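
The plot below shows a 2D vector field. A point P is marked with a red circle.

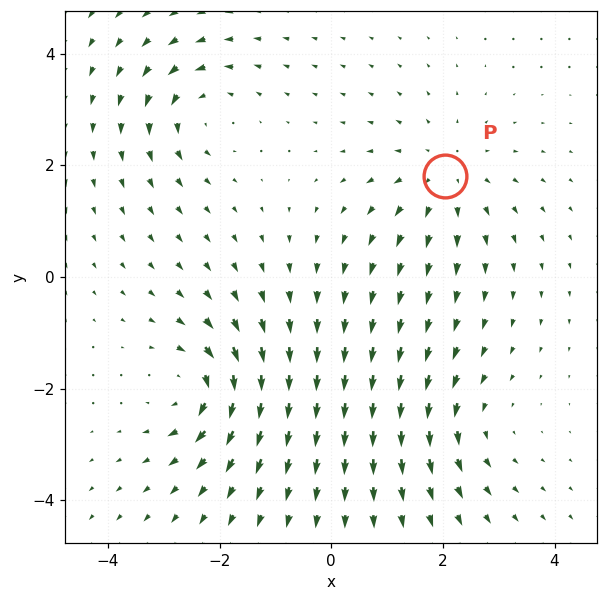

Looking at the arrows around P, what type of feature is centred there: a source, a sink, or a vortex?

source

At P (2.0, 1.8) the arrows spread outward. Divergence about +4, curl ≈0 — positive divergence with near-zero curl is a source.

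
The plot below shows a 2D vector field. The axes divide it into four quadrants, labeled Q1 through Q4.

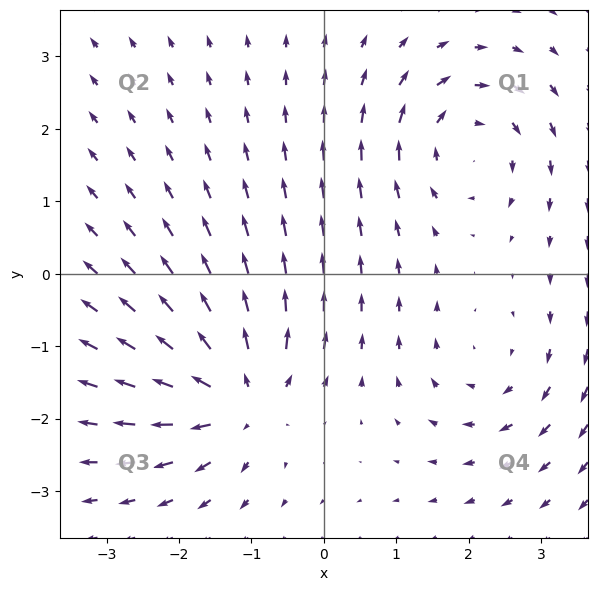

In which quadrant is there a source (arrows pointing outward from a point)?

Q3

The source sits at approximately (-1.2, -1.7), which lies in quadrant Q3. The divergence there is about +7, positive as expected for a source.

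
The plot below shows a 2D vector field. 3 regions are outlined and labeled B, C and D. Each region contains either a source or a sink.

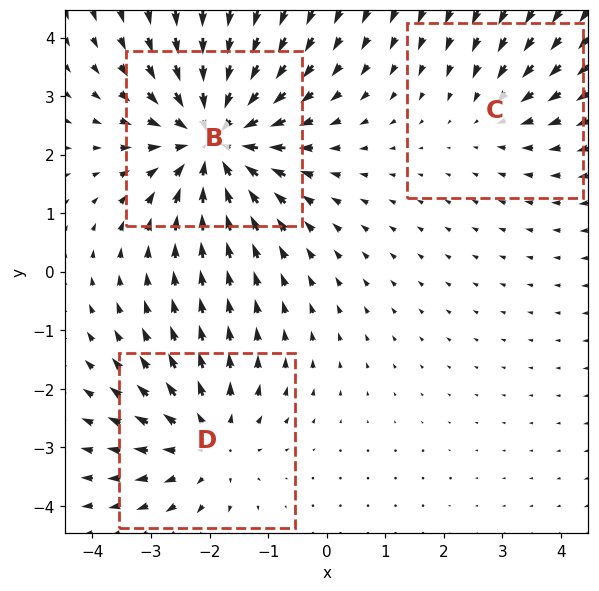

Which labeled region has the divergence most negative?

Divergence at each region's feature centre — B: about -5, C: about -2, D: about +3. Region B is most negative.

B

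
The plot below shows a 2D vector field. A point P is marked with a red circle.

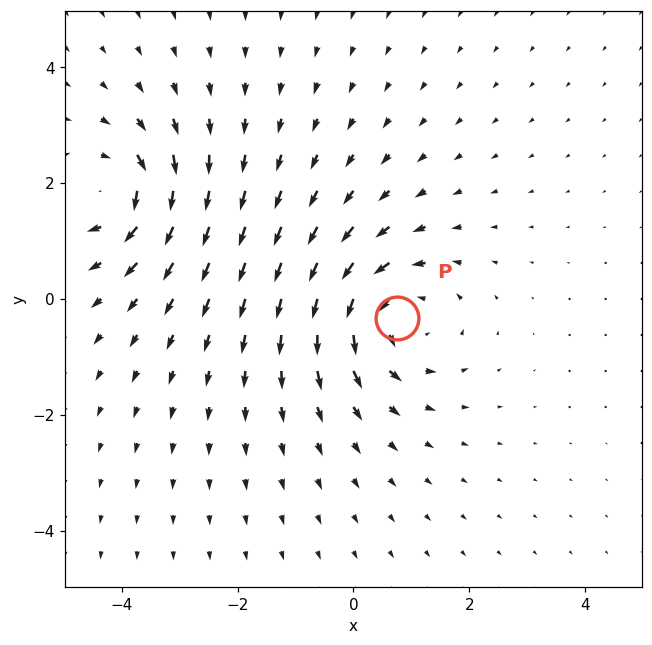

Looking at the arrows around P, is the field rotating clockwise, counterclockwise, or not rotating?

Near P at (0.8, -0.3) the arrows circulate counterclockwise. The curl (z-component) there is about +4; positive curl means counterclockwise rotation.

counterclockwise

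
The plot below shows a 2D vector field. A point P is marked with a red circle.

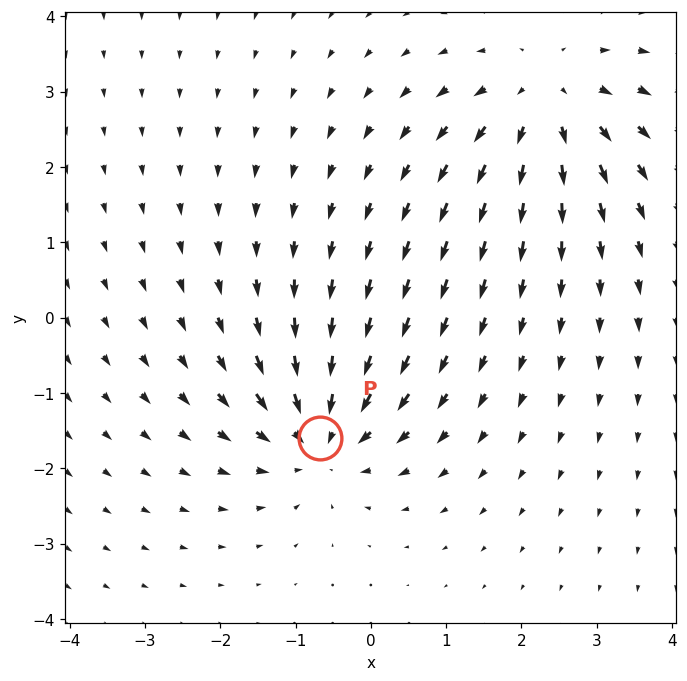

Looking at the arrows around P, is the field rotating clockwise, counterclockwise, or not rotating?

Near P at (-0.7, -1.6) the arrows show no circulation. The curl there is ≈0.

not rotating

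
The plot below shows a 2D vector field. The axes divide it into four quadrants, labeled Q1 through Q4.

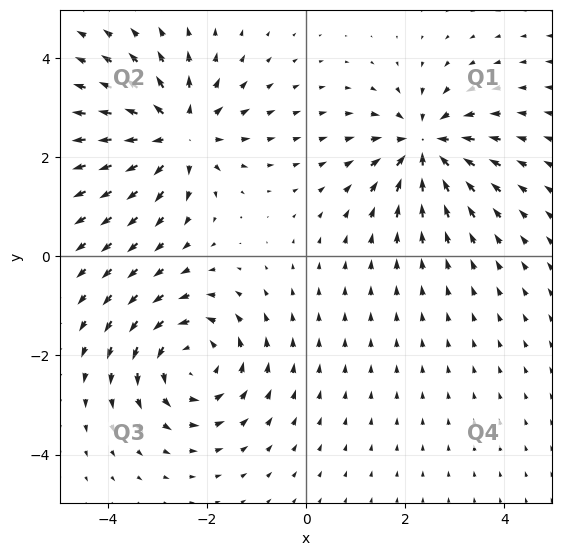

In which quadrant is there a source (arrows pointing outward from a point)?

The source sits at approximately (-2.6, 2.5), which lies in quadrant Q2. The divergence there is about +5, positive as expected for a source.

Q2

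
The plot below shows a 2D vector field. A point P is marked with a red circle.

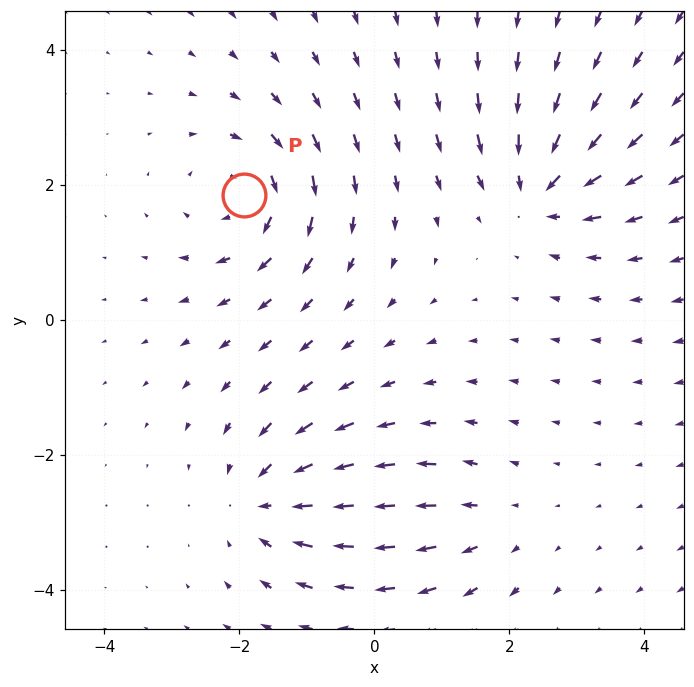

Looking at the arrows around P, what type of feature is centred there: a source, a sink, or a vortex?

vortex

At P (-1.9, 1.8) the arrows circulate clockwise. Divergence ≈0, curl about -5 — near-zero divergence with nonzero curl is a vortex.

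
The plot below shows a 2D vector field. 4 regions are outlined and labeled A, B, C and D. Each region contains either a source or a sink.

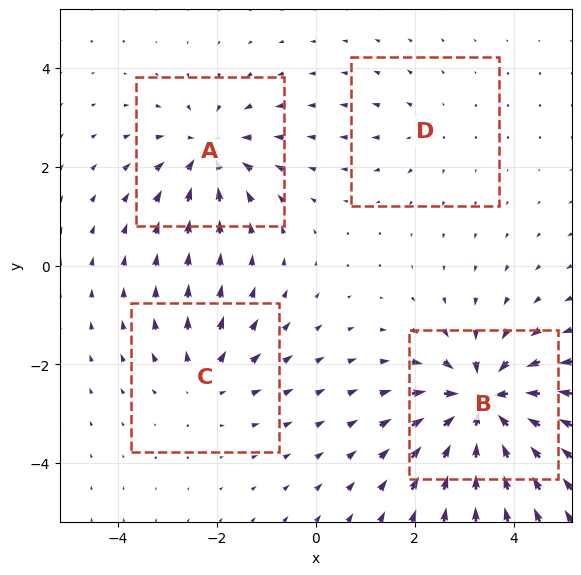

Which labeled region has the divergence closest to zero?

Divergence at each region's feature centre — A: about -5, B: about -8, C: about +3, D: about +2. Region D is closest to zero.

D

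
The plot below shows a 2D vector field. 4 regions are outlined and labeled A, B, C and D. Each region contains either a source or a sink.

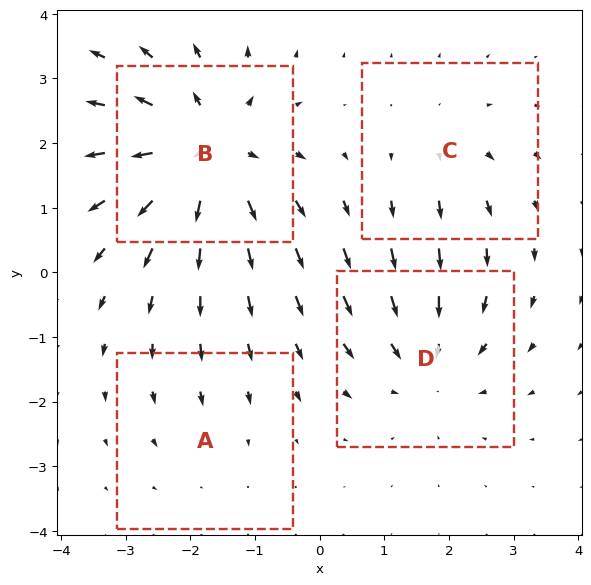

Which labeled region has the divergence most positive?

B

Divergence at each region's feature centre — A: about -2, B: about +6, C: about +3, D: about -4. Region B is most positive.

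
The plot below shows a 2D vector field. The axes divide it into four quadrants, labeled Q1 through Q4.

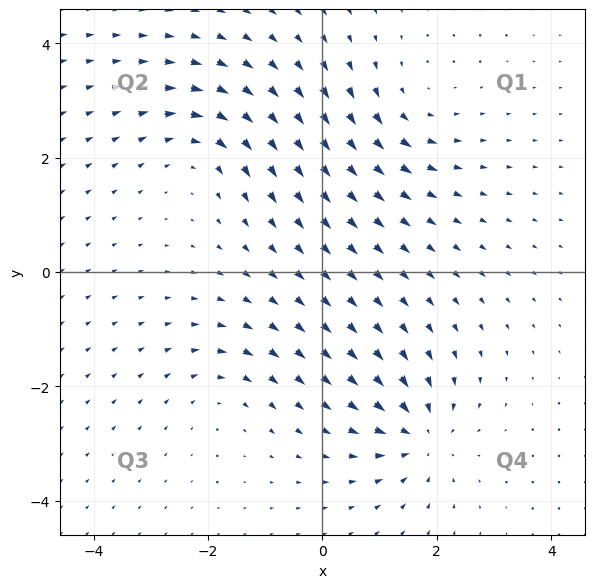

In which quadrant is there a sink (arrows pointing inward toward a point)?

Q4

The sink sits at approximately (1.7, -2.9), which lies in quadrant Q4. The divergence there is about -5, negative as expected for a sink.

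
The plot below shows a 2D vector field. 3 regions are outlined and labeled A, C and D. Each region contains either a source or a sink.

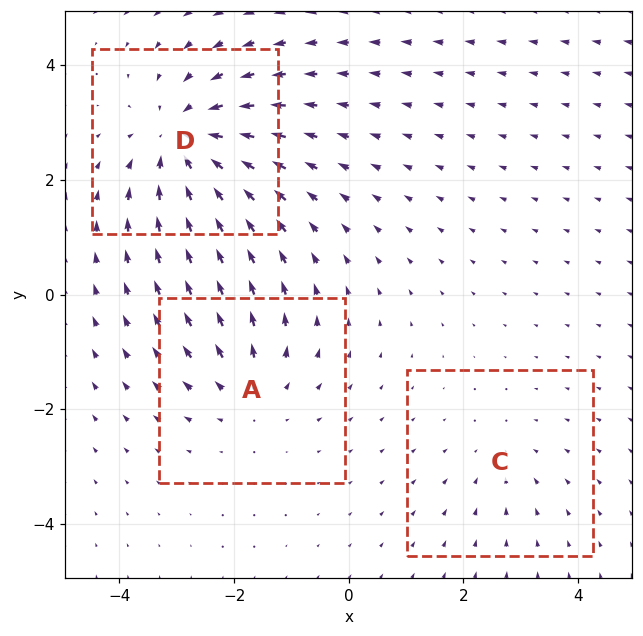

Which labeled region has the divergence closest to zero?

C

Divergence at each region's feature centre — A: about +3, C: about -2, D: about -5. Region C is closest to zero.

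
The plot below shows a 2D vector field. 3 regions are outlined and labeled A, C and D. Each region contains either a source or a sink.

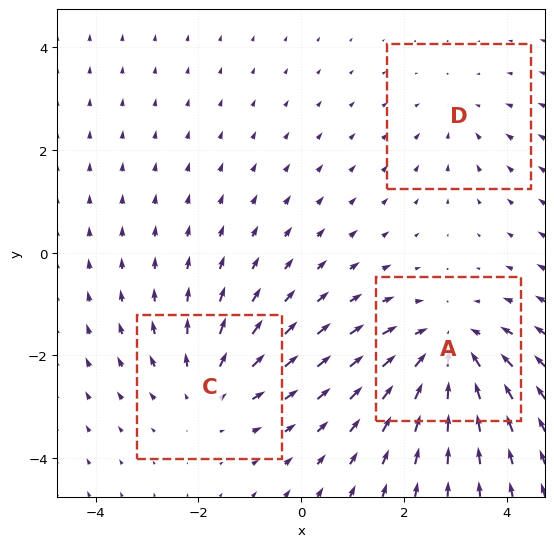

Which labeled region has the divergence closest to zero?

Divergence at each region's feature centre — A: about -4, C: about +3, D: about -2. Region D is closest to zero.

D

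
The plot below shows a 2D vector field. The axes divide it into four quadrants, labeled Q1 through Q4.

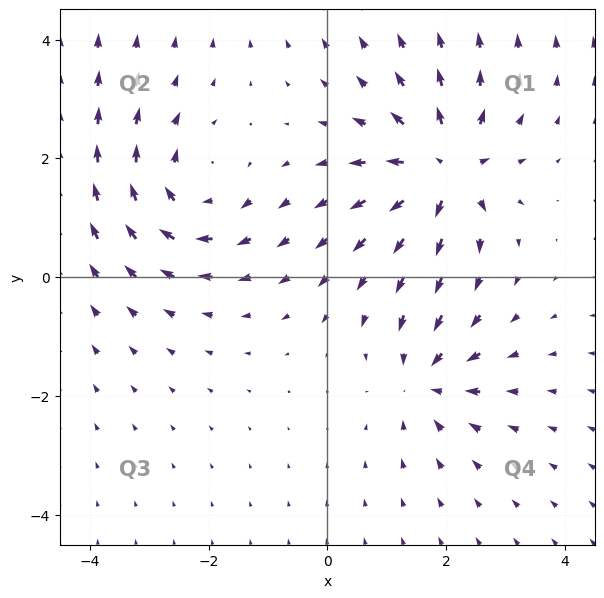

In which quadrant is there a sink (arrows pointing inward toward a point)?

The sink sits at approximately (1.7, -1.8), which lies in quadrant Q4. The divergence there is about -3, negative as expected for a sink.

Q4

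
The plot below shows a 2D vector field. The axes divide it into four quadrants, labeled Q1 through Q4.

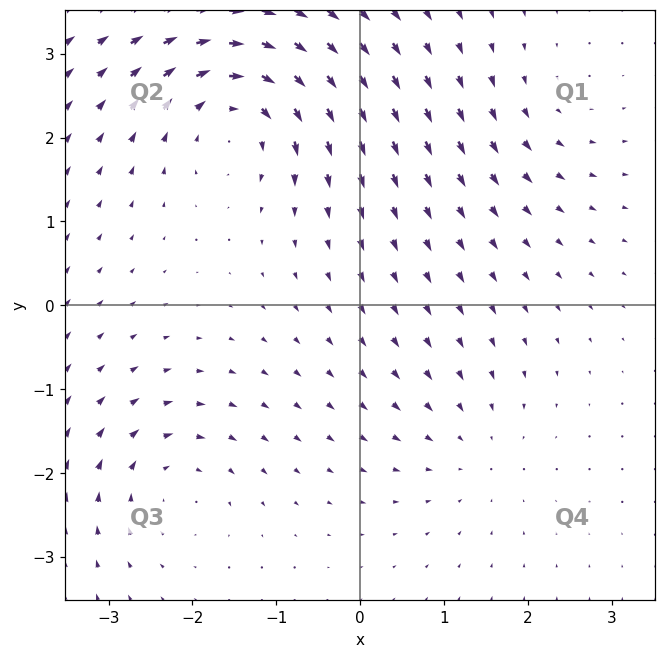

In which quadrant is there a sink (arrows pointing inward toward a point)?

Q4

The sink sits at approximately (1.3, -1.7), which lies in quadrant Q4. The divergence there is about -3, negative as expected for a sink.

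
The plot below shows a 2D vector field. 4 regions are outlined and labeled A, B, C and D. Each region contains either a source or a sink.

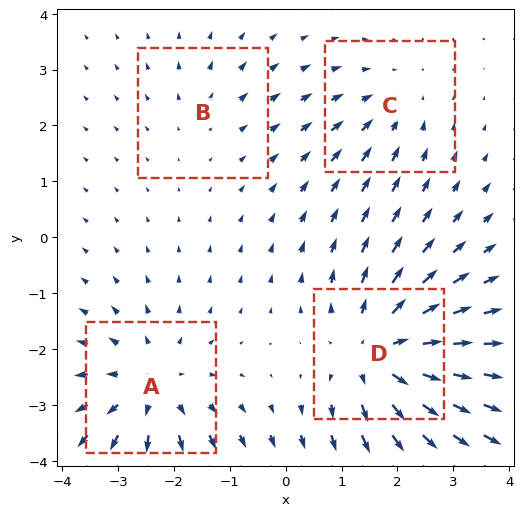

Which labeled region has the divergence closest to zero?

Divergence at each region's feature centre — A: about +5, B: about +2, C: about -3, D: about +6. Region B is closest to zero.

B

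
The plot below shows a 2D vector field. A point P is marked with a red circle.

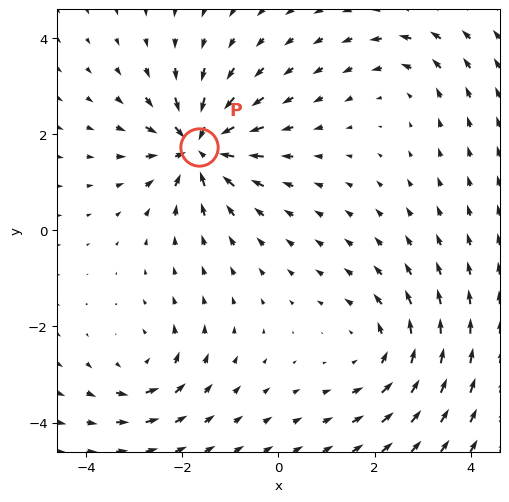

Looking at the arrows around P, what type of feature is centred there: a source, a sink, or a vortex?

At P (-1.7, 1.7) the arrows converge inward. Divergence about -7, curl ≈0 — negative divergence with near-zero curl is a sink.

sink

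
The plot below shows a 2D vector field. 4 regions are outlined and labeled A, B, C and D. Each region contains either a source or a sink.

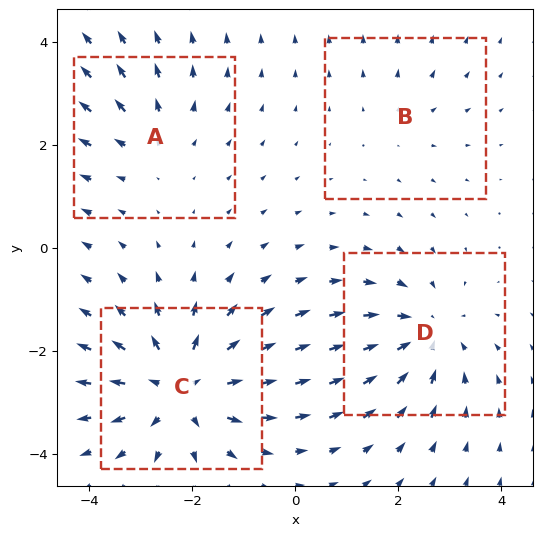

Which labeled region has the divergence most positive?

C

Divergence at each region's feature centre — A: about +3, B: about +2, C: about +6, D: about -4. Region C is most positive.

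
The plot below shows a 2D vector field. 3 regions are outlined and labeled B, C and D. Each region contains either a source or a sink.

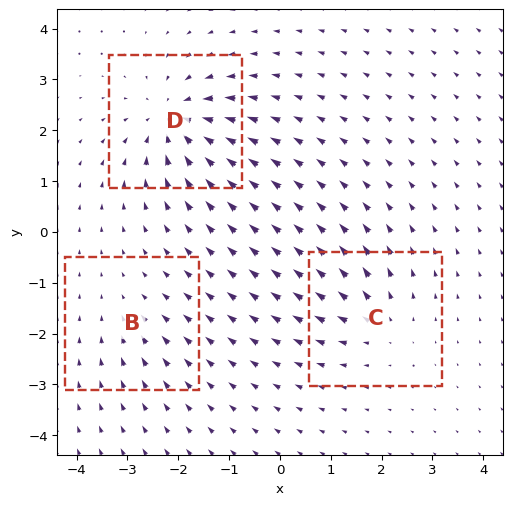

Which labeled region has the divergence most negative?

Divergence at each region's feature centre — B: about -2, C: about +3, D: about -6. Region D is most negative.

D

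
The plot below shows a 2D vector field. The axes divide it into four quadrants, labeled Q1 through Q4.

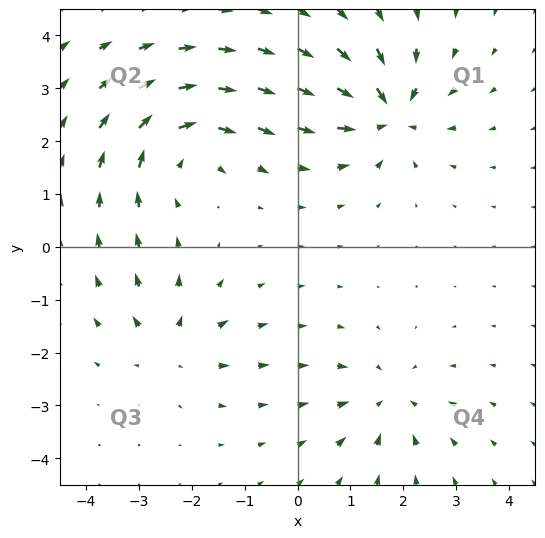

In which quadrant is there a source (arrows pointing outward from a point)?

The source sits at approximately (-2.4, -1.9), which lies in quadrant Q3. The divergence there is about +4, positive as expected for a source.

Q3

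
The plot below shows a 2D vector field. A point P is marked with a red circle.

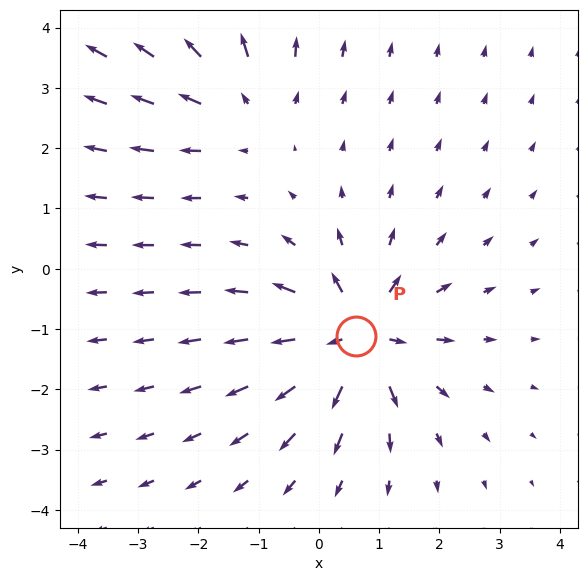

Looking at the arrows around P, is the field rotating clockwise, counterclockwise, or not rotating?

Near P at (0.6, -1.1) the arrows show no circulation. The curl there is ≈0.

not rotating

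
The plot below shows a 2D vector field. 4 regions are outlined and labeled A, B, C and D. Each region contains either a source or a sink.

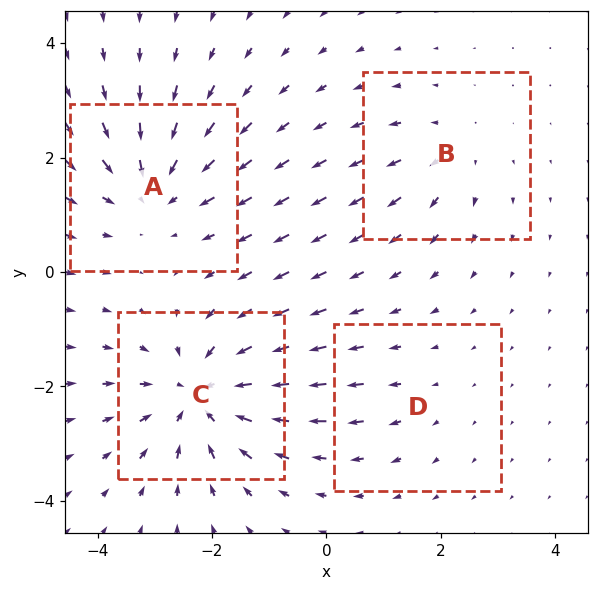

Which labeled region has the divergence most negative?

Divergence at each region's feature centre — A: about -5, B: about +3, C: about -6, D: about +2. Region C is most negative.

C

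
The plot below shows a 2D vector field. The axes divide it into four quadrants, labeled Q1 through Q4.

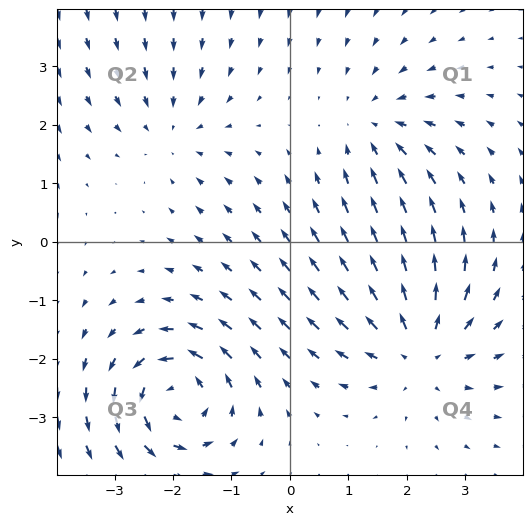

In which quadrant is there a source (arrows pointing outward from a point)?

The source sits at approximately (2.2, -1.8), which lies in quadrant Q4. The divergence there is about +4, positive as expected for a source.

Q4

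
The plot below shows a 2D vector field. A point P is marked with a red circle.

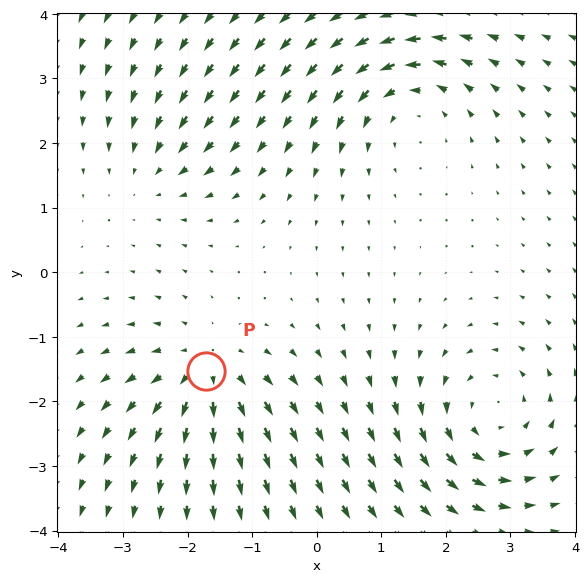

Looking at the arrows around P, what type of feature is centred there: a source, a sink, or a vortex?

source

At P (-1.7, -1.5) the arrows spread outward. Divergence about +5, curl ≈0 — positive divergence with near-zero curl is a source.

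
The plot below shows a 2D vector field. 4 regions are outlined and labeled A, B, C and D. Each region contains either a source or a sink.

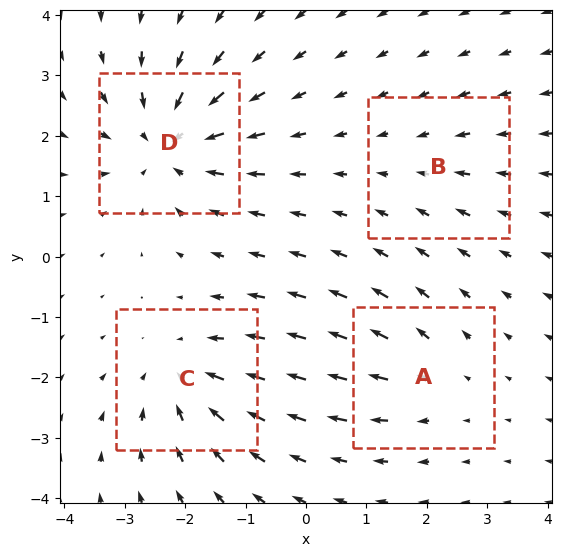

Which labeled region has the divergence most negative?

Divergence at each region's feature centre — A: about +3, B: about -2, C: about -5, D: about -7. Region D is most negative.

D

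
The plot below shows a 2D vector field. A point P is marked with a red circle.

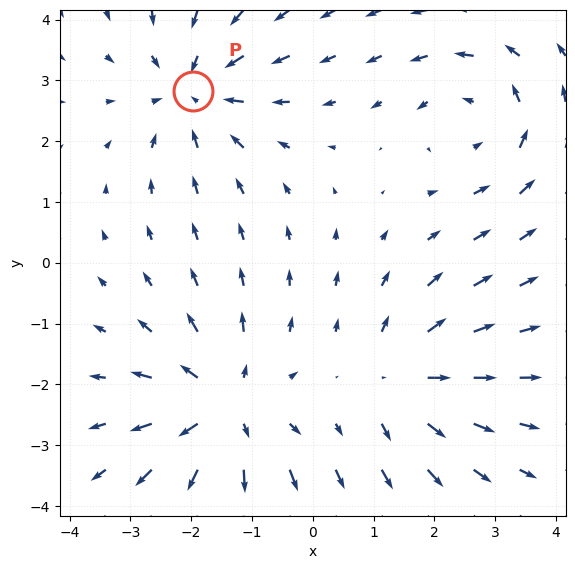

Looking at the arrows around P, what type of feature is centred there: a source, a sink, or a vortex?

sink

At P (-2.0, 2.8) the arrows converge inward. Divergence about -4, curl ≈0 — negative divergence with near-zero curl is a sink.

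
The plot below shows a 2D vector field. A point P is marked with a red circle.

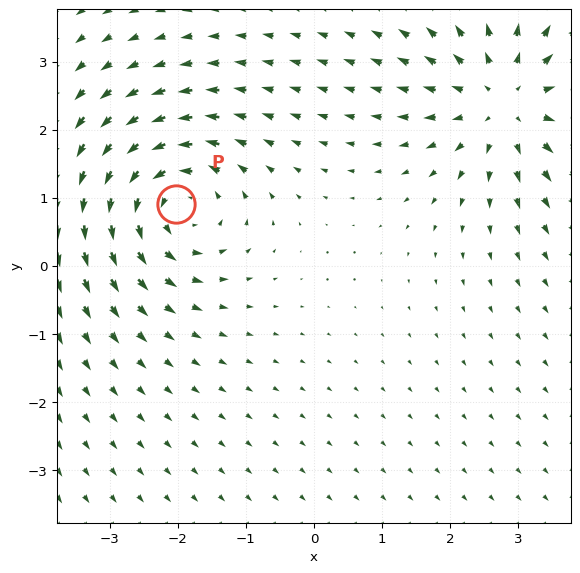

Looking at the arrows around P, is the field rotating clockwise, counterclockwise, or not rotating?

counterclockwise

Near P at (-2.0, 0.9) the arrows circulate counterclockwise. The curl (z-component) there is about +5; positive curl means counterclockwise rotation.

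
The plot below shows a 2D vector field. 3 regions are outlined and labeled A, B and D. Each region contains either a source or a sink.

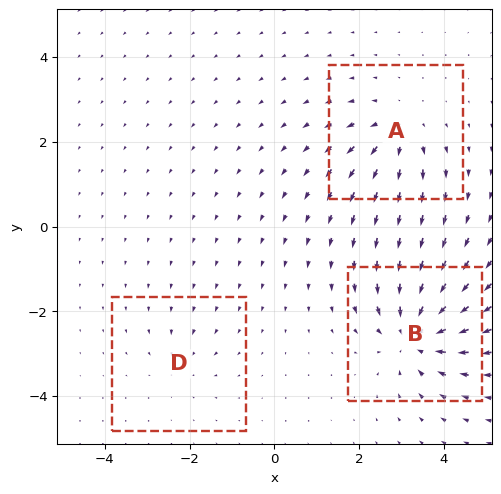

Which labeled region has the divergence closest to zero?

D

Divergence at each region's feature centre — A: about +4, B: about -6, D: about -2. Region D is closest to zero.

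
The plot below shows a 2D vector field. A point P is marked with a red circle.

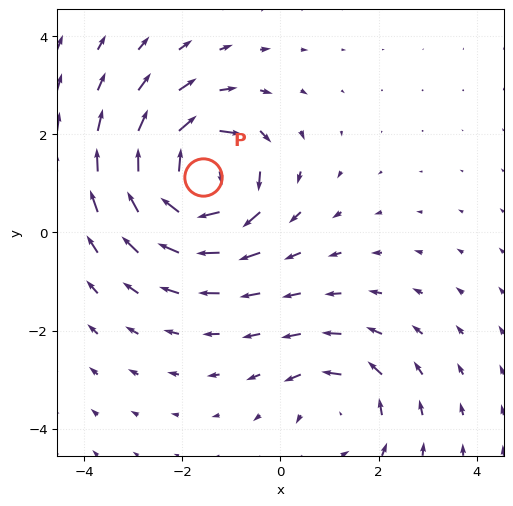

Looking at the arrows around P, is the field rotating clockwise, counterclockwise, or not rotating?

clockwise

Near P at (-1.6, 1.1) the arrows circulate clockwise. The curl (z-component) there is about -6; negative curl means clockwise rotation.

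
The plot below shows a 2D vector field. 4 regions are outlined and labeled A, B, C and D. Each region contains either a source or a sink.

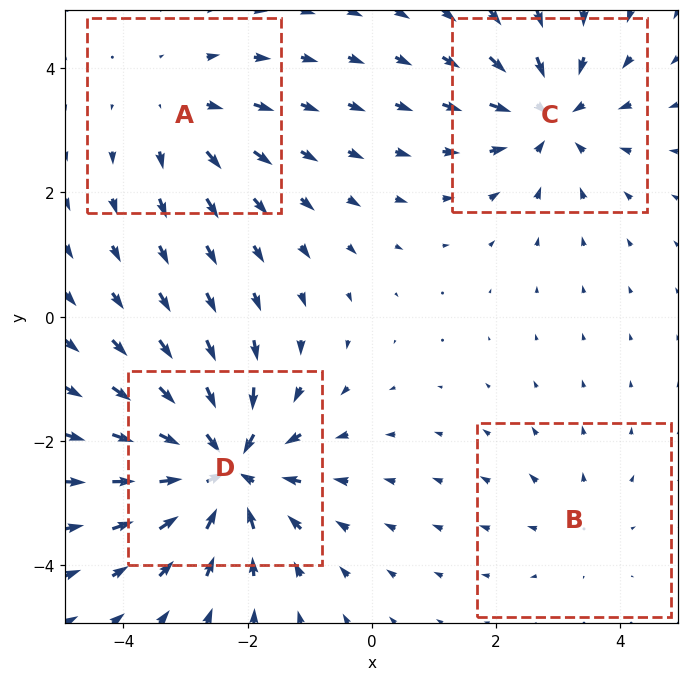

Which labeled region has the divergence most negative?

Divergence at each region's feature centre — A: about +3, B: about +2, C: about -5, D: about -8. Region D is most negative.

D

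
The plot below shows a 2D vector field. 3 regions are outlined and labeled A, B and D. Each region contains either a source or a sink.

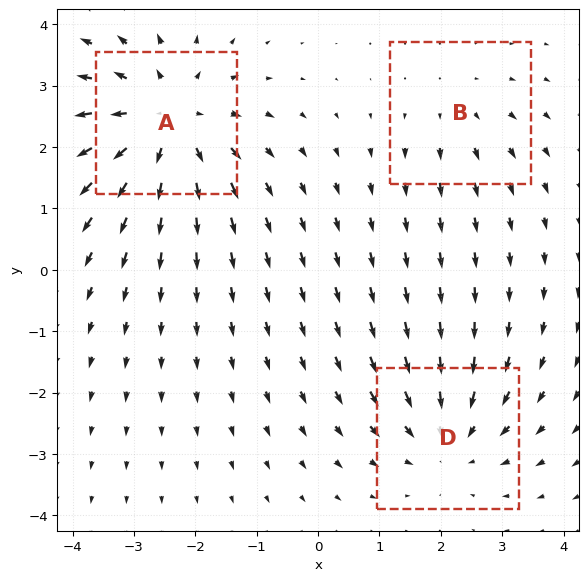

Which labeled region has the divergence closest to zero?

Divergence at each region's feature centre — A: about +4, B: about +2, D: about -3. Region B is closest to zero.

B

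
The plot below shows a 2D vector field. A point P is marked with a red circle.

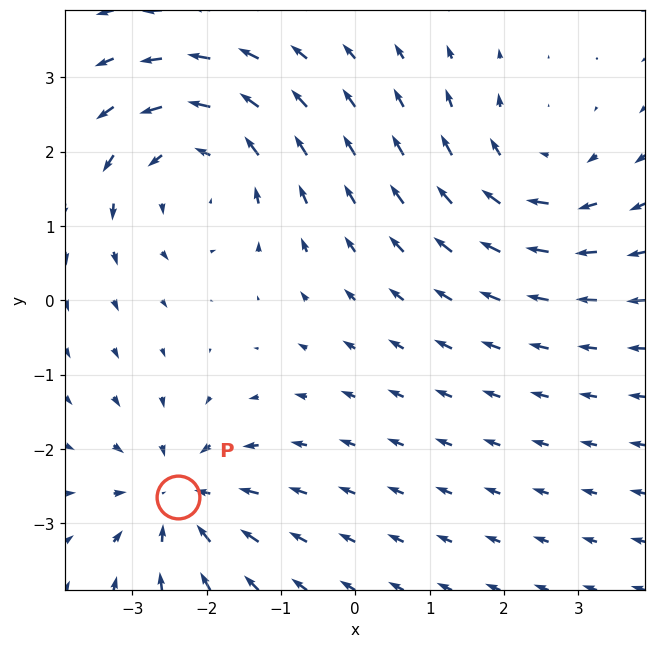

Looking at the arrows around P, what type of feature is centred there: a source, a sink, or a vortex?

sink

At P (-2.4, -2.6) the arrows converge inward. Divergence about -4, curl ≈0 — negative divergence with near-zero curl is a sink.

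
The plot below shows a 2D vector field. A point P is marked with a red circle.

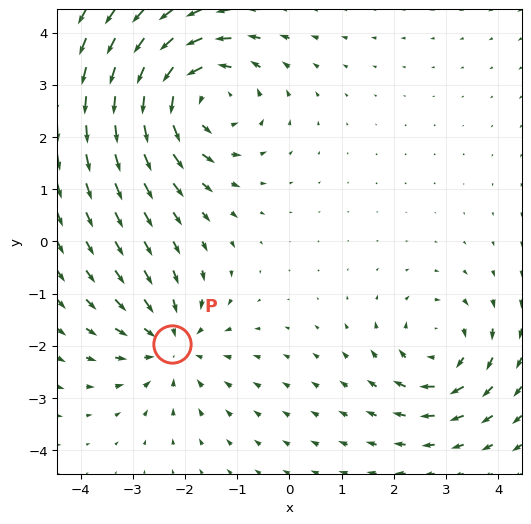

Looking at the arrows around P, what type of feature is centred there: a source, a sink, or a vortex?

sink

At P (-2.3, -2.0) the arrows converge inward. Divergence about -3, curl ≈0 — negative divergence with near-zero curl is a sink.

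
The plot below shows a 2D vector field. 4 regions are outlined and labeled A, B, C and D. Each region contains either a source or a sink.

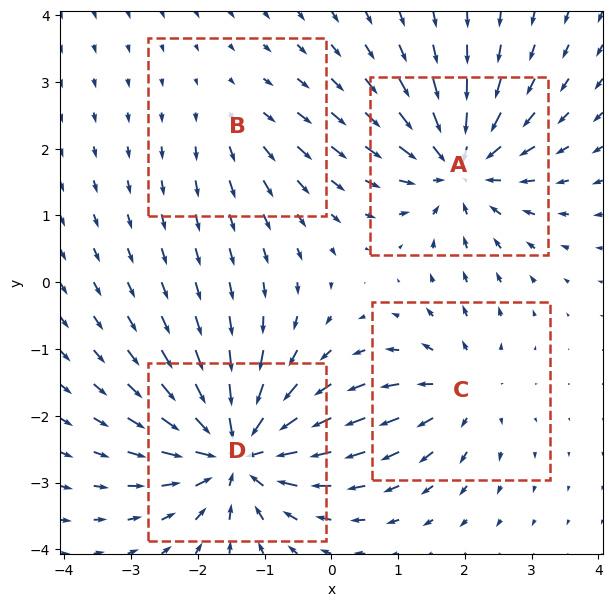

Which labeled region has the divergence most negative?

D

Divergence at each region's feature centre — A: about -6, B: about +2, C: about +4, D: about -8. Region D is most negative.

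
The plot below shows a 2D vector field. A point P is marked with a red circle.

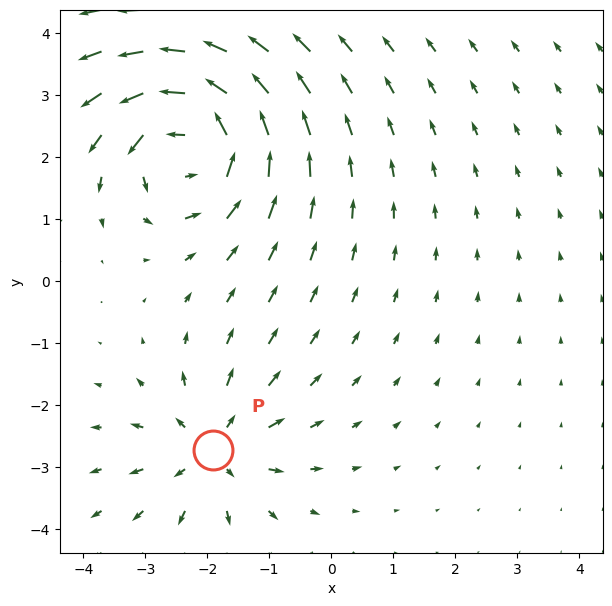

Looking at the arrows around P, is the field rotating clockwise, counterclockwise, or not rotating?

not rotating

Near P at (-1.9, -2.7) the arrows show no circulation. The curl there is ≈0.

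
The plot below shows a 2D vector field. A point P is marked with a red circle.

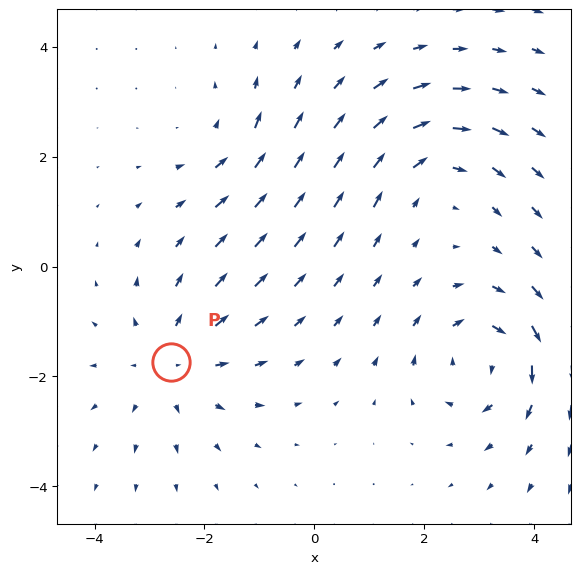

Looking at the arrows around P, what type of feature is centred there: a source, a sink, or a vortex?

At P (-2.6, -1.7) the arrows spread outward. Divergence about +4, curl ≈0 — positive divergence with near-zero curl is a source.

source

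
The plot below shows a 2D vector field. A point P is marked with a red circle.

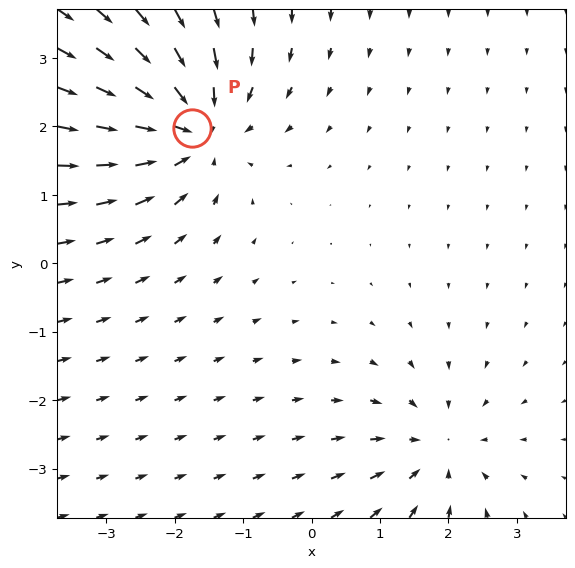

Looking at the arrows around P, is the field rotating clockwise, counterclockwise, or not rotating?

Near P at (-1.7, 2.0) the arrows show no circulation. The curl there is ≈0.

not rotating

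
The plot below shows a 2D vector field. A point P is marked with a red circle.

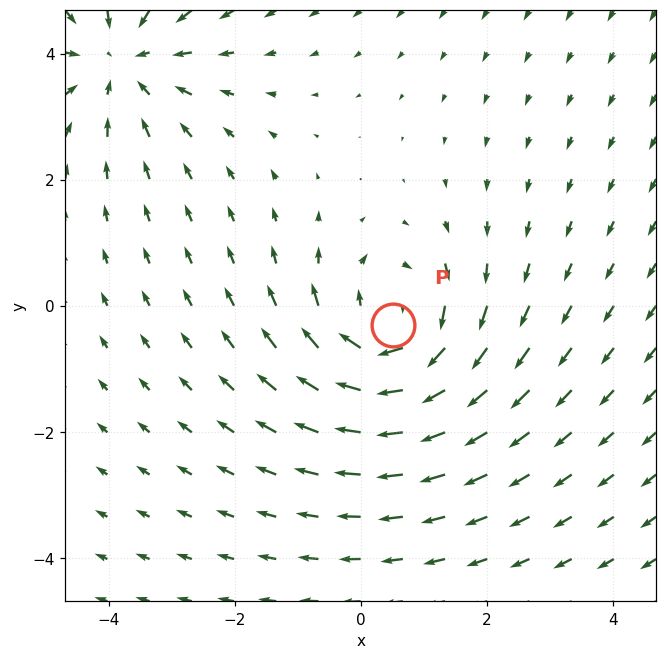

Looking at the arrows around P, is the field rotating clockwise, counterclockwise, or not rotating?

Near P at (0.5, -0.3) the arrows circulate clockwise. The curl (z-component) there is about -4; negative curl means clockwise rotation.

clockwise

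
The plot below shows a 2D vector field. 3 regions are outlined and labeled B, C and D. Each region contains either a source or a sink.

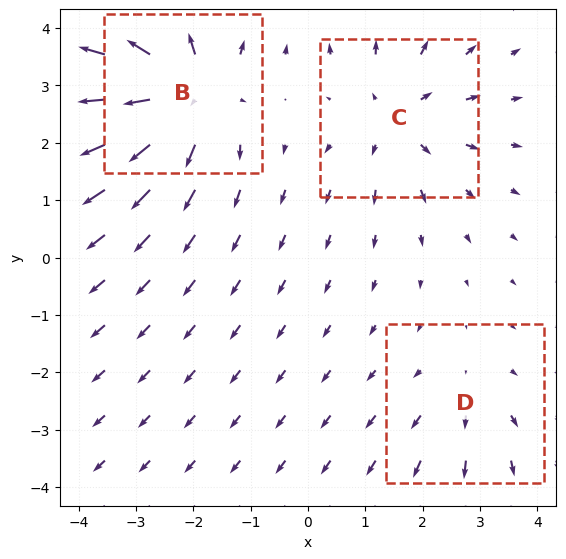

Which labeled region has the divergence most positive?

B

Divergence at each region's feature centre — B: about +5, C: about +3, D: about +2. Region B is most positive.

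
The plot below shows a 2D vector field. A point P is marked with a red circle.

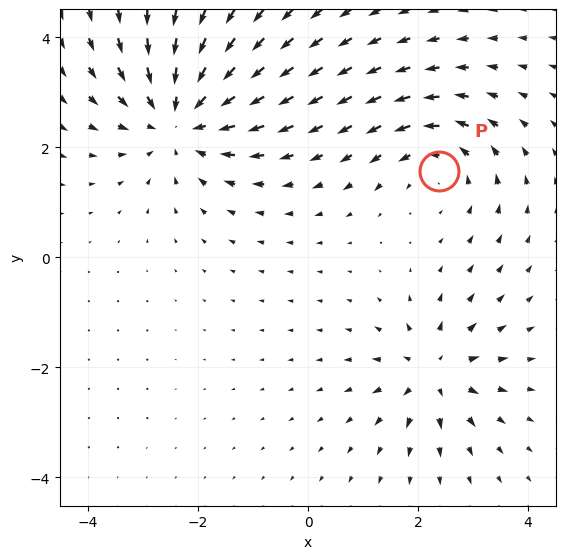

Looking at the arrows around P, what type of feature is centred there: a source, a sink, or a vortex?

vortex

At P (2.4, 1.6) the arrows circulate counterclockwise. Divergence ≈0, curl about +3 — near-zero divergence with nonzero curl is a vortex.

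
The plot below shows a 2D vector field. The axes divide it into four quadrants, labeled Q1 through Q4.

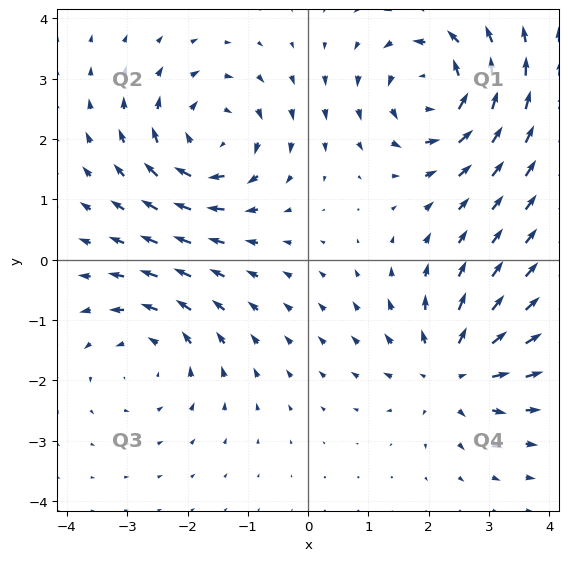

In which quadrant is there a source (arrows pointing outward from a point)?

Q4

The source sits at approximately (2.4, -1.9), which lies in quadrant Q4. The divergence there is about +6, positive as expected for a source.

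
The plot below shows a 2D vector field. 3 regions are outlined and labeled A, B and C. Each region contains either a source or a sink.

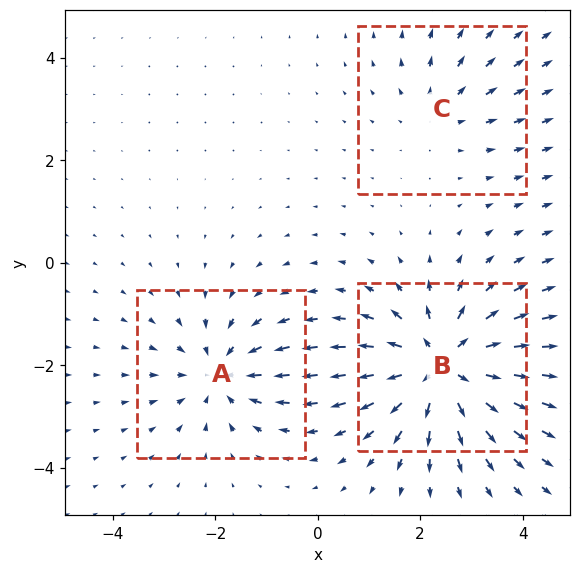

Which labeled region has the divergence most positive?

Divergence at each region's feature centre — A: about -3, B: about +5, C: about +2. Region B is most positive.

B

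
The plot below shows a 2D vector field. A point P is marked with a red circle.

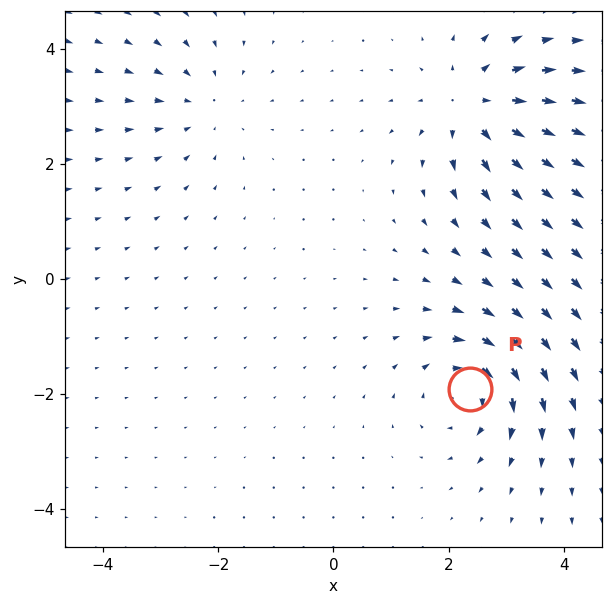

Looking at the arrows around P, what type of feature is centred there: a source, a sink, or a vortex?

At P (2.4, -1.9) the arrows circulate clockwise. Divergence ≈0, curl about -5 — near-zero divergence with nonzero curl is a vortex.

vortex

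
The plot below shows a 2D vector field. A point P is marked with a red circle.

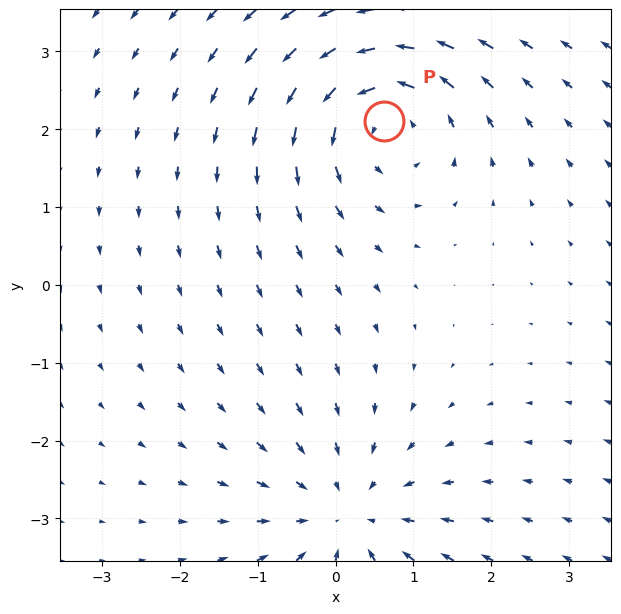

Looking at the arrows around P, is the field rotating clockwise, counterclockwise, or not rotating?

Near P at (0.6, 2.1) the arrows circulate counterclockwise. The curl (z-component) there is about +3; positive curl means counterclockwise rotation.

counterclockwise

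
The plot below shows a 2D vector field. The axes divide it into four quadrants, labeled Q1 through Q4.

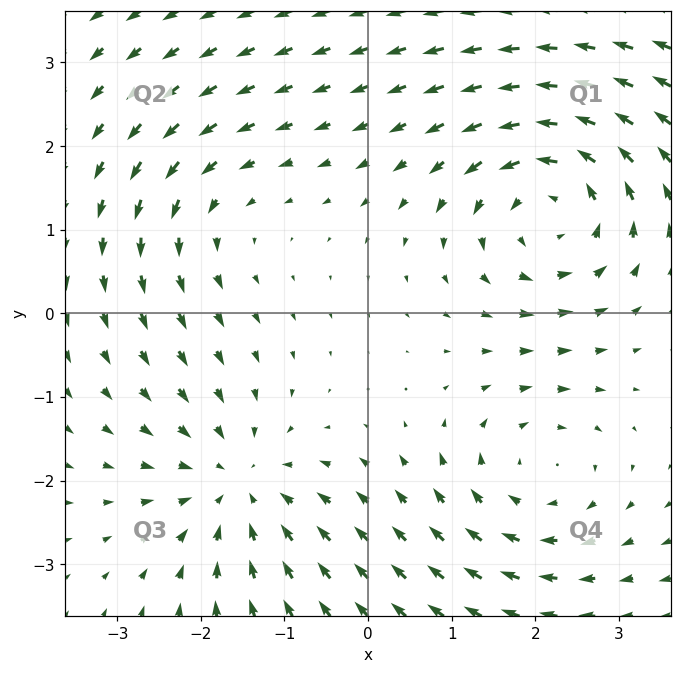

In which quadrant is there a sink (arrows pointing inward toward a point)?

Q3

The sink sits at approximately (-1.6, -2.1), which lies in quadrant Q3. The divergence there is about -4, negative as expected for a sink.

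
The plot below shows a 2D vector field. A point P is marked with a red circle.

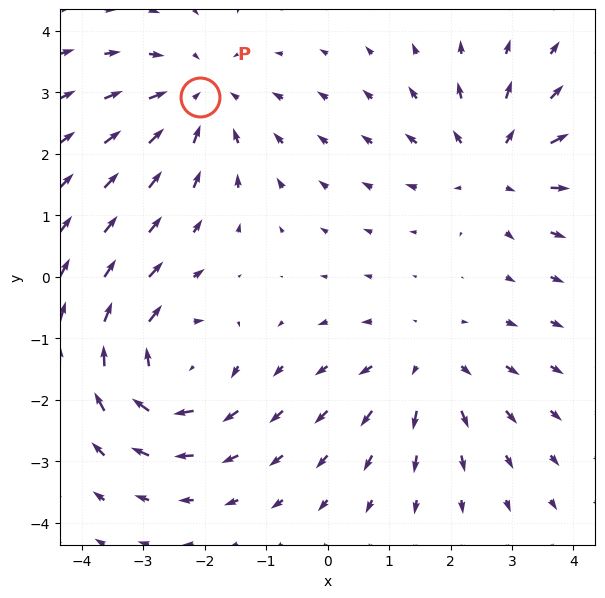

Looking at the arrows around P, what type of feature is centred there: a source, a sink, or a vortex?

sink

At P (-2.1, 2.9) the arrows converge inward. Divergence about -3, curl ≈0 — negative divergence with near-zero curl is a sink.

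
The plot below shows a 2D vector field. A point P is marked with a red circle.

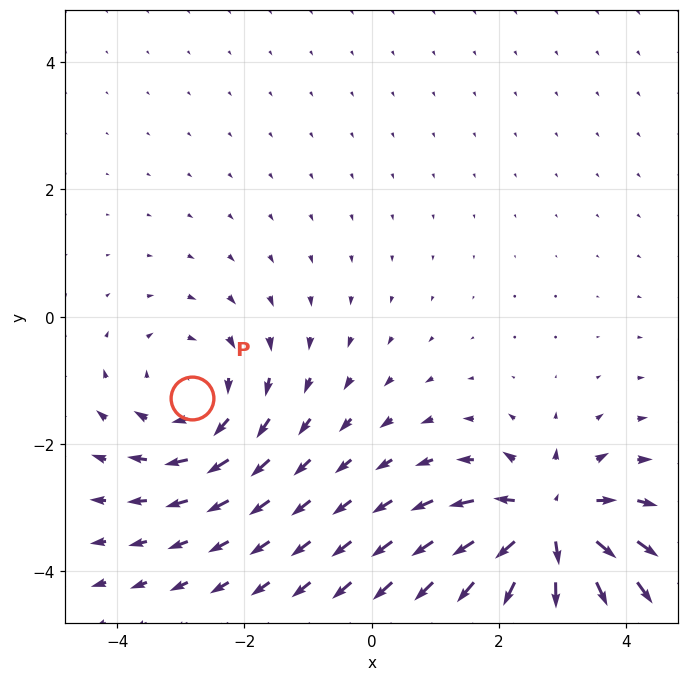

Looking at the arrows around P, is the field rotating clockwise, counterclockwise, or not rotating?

clockwise

Near P at (-2.8, -1.3) the arrows circulate clockwise. The curl (z-component) there is about -2; negative curl means clockwise rotation.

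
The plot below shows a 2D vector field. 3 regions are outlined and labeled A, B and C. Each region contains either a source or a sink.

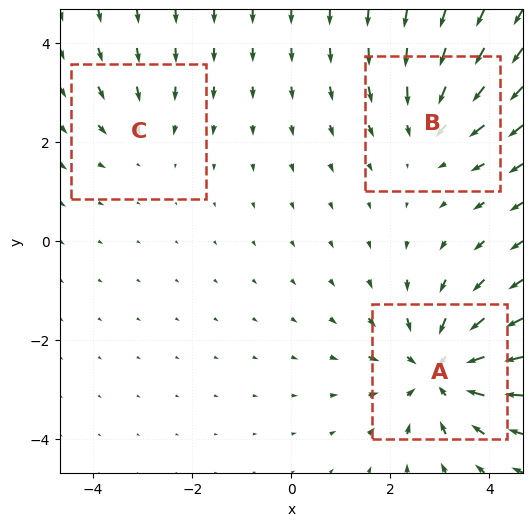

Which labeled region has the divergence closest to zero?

Divergence at each region's feature centre — A: about -4, B: about -3, C: about -2. Region C is closest to zero.

C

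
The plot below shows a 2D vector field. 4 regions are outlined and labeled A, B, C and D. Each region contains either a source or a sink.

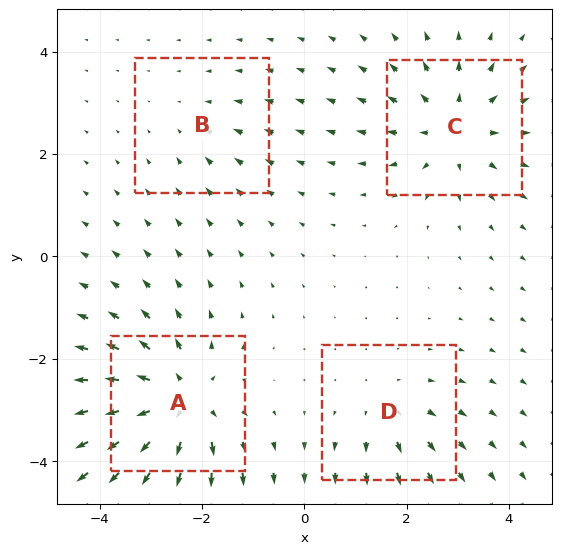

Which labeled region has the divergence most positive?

Divergence at each region's feature centre — A: about +7, B: about -2, C: about +5, D: about +3. Region A is most positive.

A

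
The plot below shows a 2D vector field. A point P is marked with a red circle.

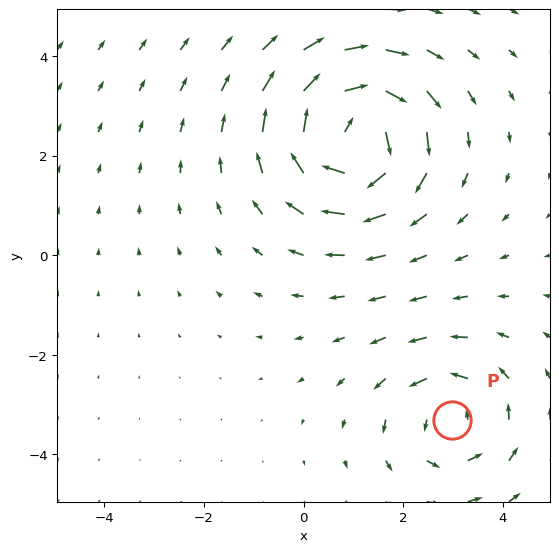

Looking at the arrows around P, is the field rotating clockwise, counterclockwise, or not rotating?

counterclockwise

Near P at (3.0, -3.3) the arrows circulate counterclockwise. The curl (z-component) there is about +3; positive curl means counterclockwise rotation.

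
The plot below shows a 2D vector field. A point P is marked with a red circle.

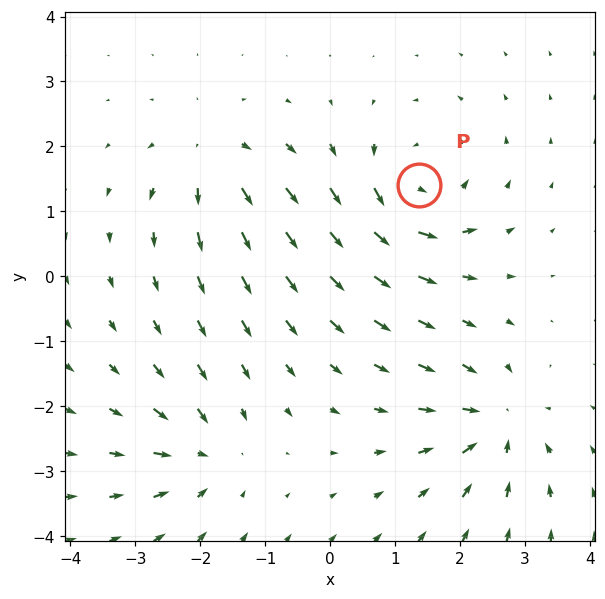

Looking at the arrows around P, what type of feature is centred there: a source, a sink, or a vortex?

At P (1.4, 1.4) the arrows circulate counterclockwise. Divergence ≈0, curl about +5 — near-zero divergence with nonzero curl is a vortex.

vortex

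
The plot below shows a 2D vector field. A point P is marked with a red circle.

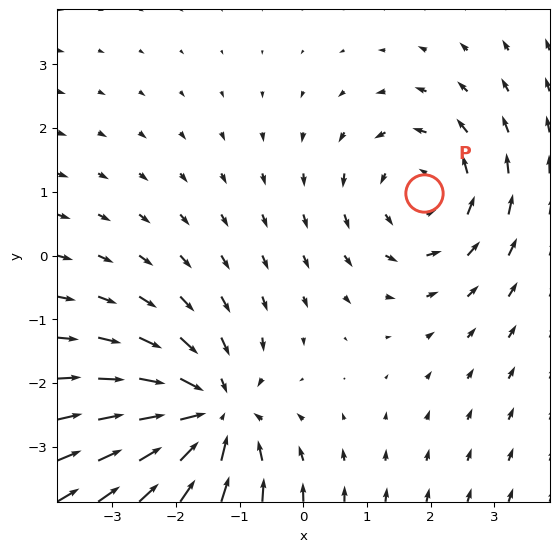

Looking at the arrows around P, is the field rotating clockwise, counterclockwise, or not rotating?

counterclockwise

Near P at (1.9, 1.0) the arrows circulate counterclockwise. The curl (z-component) there is about +3; positive curl means counterclockwise rotation.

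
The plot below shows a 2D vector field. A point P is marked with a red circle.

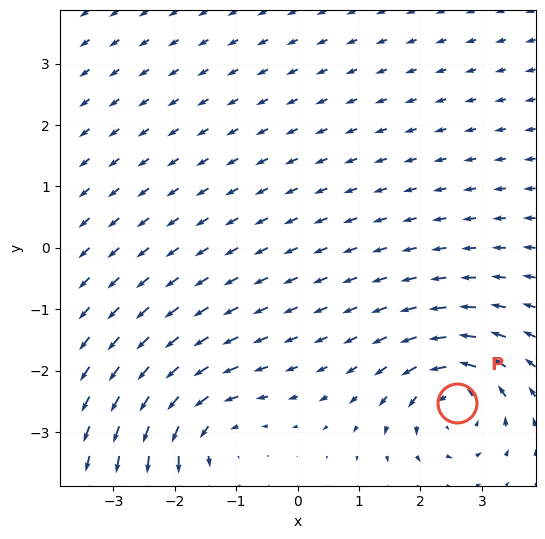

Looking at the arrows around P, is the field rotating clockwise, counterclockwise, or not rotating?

Near P at (2.6, -2.5) the arrows circulate counterclockwise. The curl (z-component) there is about +5; positive curl means counterclockwise rotation.

counterclockwise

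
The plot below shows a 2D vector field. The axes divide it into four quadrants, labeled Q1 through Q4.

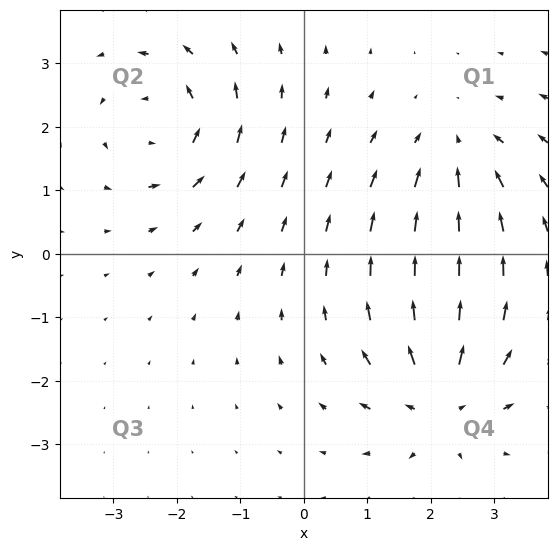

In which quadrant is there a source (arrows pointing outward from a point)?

The source sits at approximately (2.2, -2.3), which lies in quadrant Q4. The divergence there is about +5, positive as expected for a source.

Q4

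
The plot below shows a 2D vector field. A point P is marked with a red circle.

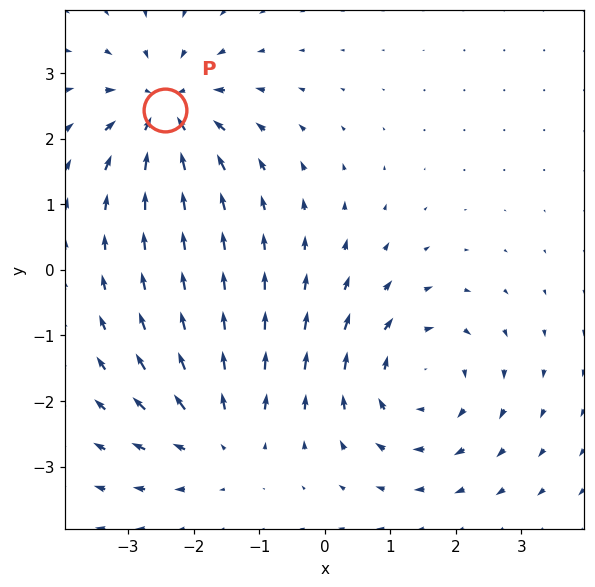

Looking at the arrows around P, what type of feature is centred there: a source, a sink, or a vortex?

At P (-2.4, 2.4) the arrows converge inward. Divergence about -5, curl ≈0 — negative divergence with near-zero curl is a sink.

sink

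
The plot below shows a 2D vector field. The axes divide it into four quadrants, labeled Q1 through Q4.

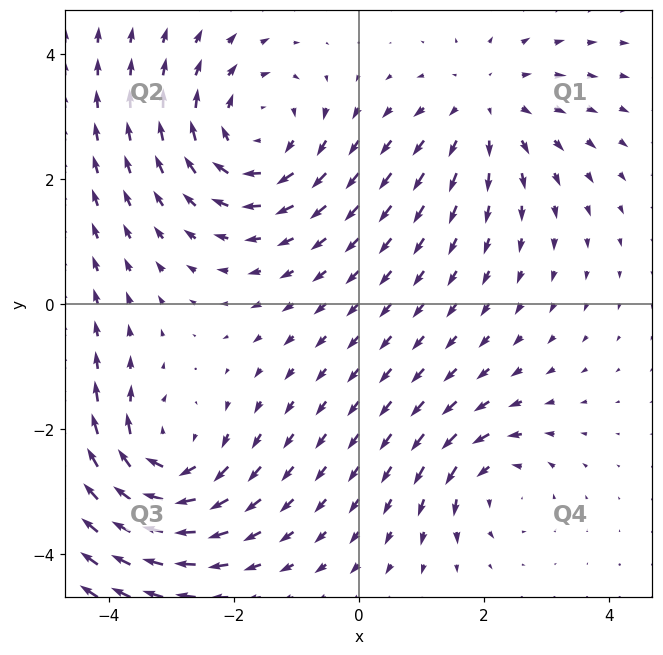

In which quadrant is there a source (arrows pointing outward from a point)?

The source sits at approximately (2.0, 3.2), which lies in quadrant Q1. The divergence there is about +3, positive as expected for a source.

Q1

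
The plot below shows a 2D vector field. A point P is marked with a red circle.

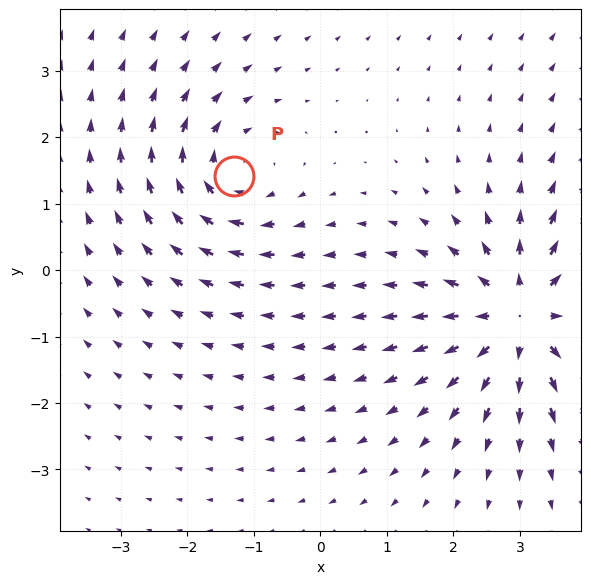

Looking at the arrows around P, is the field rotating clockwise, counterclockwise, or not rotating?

clockwise

Near P at (-1.3, 1.4) the arrows circulate clockwise. The curl (z-component) there is about -4; negative curl means clockwise rotation.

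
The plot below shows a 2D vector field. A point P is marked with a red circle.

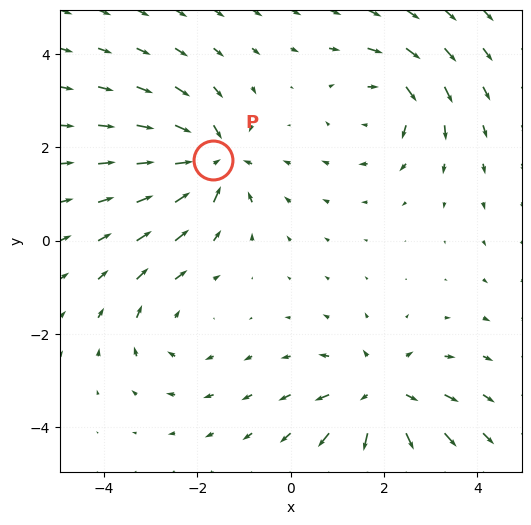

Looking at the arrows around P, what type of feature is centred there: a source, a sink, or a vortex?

sink

At P (-1.7, 1.7) the arrows converge inward. Divergence about -5, curl ≈0 — negative divergence with near-zero curl is a sink.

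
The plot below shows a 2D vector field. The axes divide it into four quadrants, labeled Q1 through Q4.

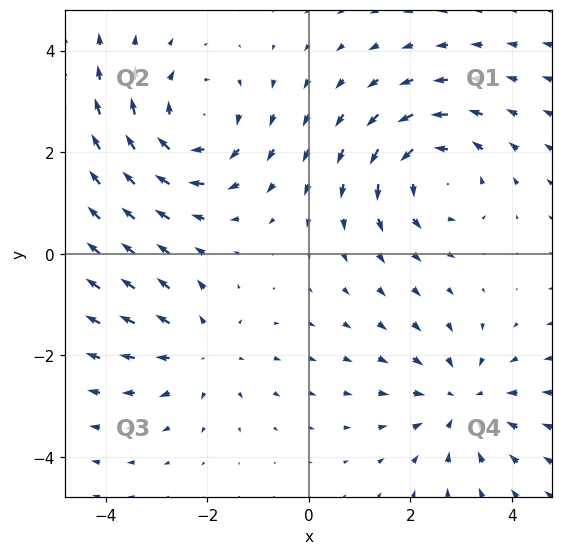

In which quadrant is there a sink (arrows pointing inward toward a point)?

The sink sits at approximately (3.0, -2.9), which lies in quadrant Q4. The divergence there is about -3, negative as expected for a sink.

Q4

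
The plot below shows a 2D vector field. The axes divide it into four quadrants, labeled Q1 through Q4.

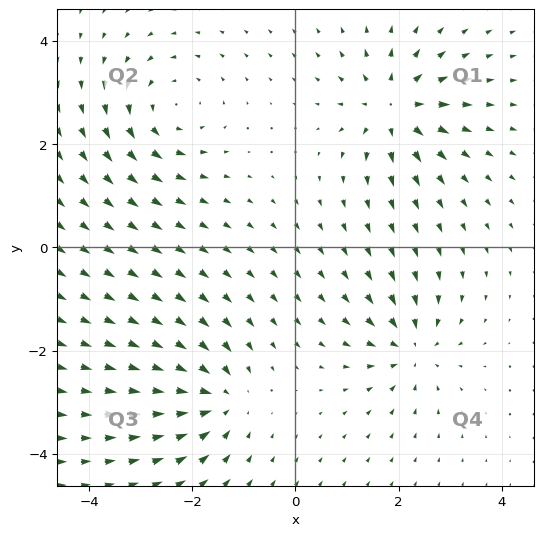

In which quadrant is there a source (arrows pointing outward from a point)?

The source sits at approximately (1.9, 2.7), which lies in quadrant Q1. The divergence there is about +7, positive as expected for a source.

Q1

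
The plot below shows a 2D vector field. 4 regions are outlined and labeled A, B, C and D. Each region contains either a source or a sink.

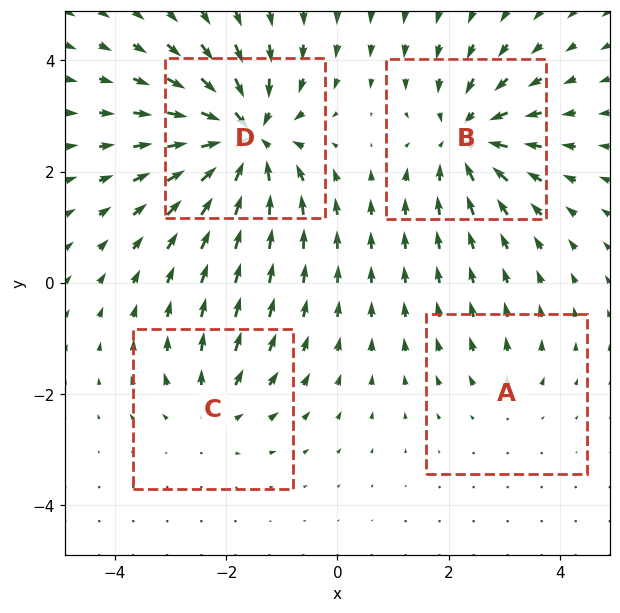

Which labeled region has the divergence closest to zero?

Divergence at each region's feature centre — A: about +2, B: about -6, C: about +4, D: about -9. Region A is closest to zero.

A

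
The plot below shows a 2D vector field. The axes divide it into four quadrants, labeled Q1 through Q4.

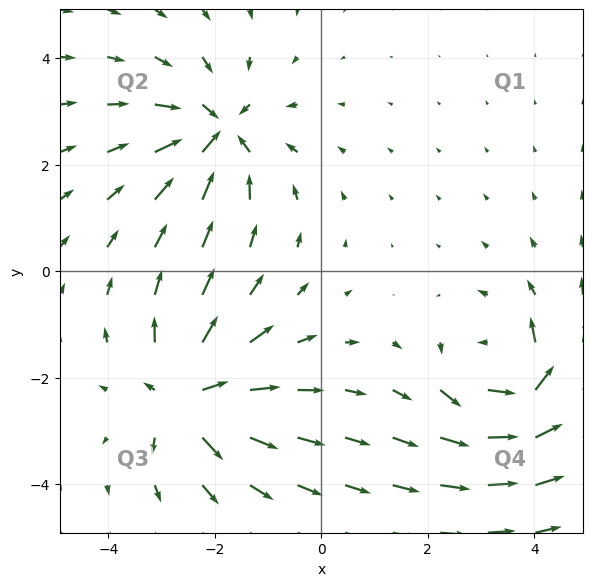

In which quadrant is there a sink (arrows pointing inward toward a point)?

The sink sits at approximately (-2.0, 2.6), which lies in quadrant Q2. The divergence there is about -5, negative as expected for a sink.

Q2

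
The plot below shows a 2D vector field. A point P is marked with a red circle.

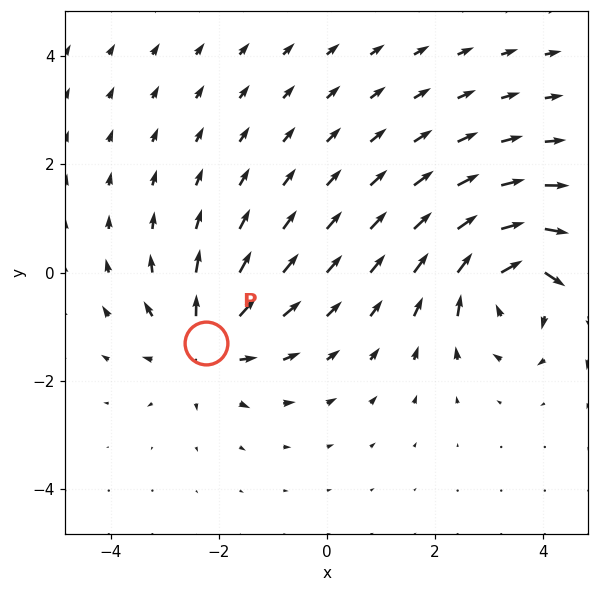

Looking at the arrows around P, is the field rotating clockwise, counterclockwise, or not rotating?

not rotating

Near P at (-2.2, -1.3) the arrows show no circulation. The curl there is ≈0.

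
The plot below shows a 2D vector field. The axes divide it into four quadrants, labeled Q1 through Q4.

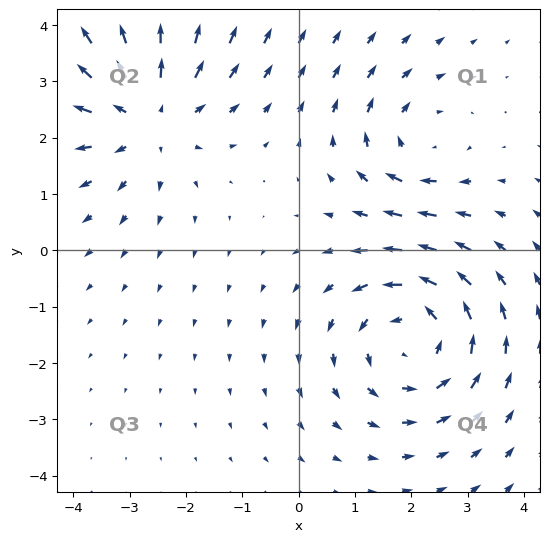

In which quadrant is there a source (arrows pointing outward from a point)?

The source sits at approximately (-2.7, 2.4), which lies in quadrant Q2. The divergence there is about +3, positive as expected for a source.

Q2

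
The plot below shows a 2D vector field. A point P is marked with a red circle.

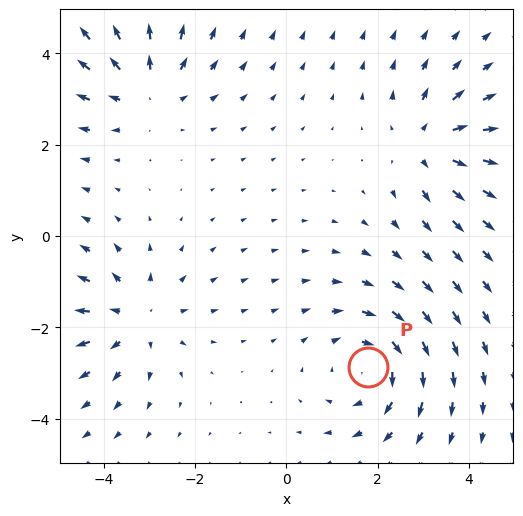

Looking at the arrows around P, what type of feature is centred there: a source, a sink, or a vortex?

vortex

At P (1.8, -2.9) the arrows circulate clockwise. Divergence ≈0, curl about -4 — near-zero divergence with nonzero curl is a vortex.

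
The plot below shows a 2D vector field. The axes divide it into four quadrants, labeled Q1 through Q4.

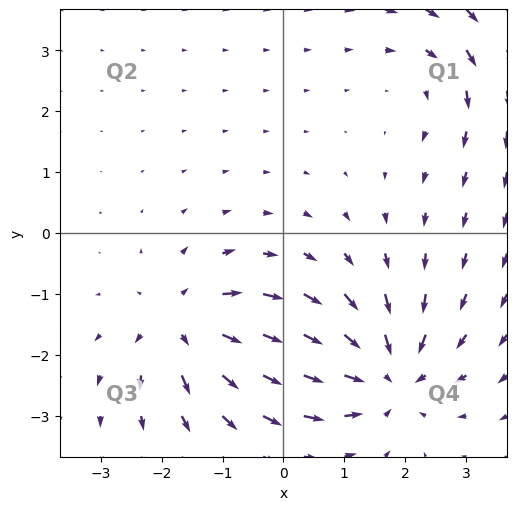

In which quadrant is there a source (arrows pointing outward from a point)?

Q3

The source sits at approximately (-1.6, -1.5), which lies in quadrant Q3. The divergence there is about +4, positive as expected for a source.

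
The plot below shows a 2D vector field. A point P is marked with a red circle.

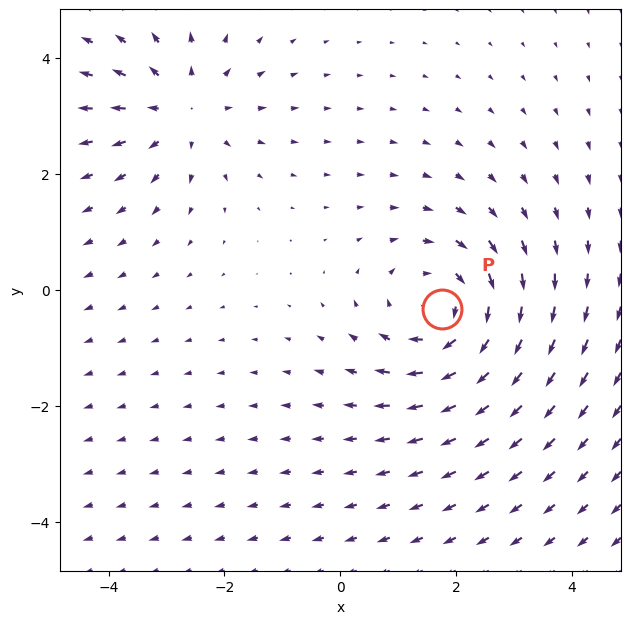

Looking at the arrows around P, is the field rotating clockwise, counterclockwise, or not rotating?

Near P at (1.8, -0.3) the arrows circulate clockwise. The curl (z-component) there is about -3; negative curl means clockwise rotation.

clockwise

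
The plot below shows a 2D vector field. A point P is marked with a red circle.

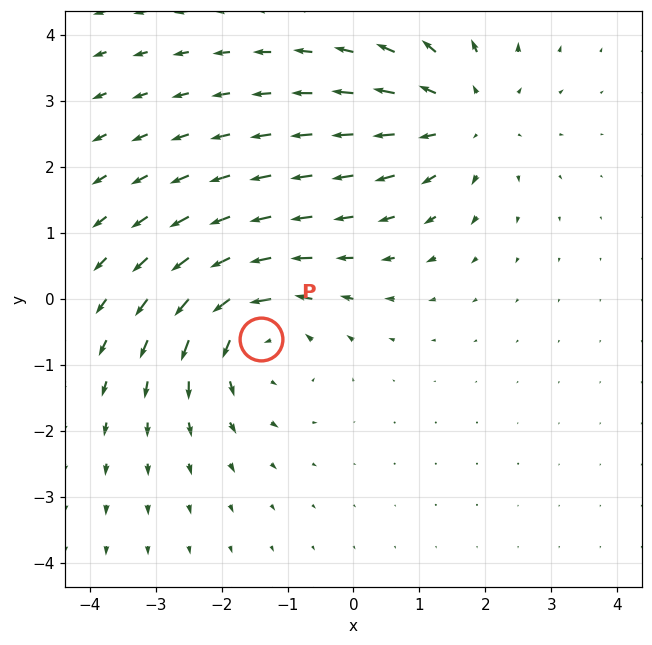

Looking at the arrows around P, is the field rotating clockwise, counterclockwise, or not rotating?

counterclockwise

Near P at (-1.4, -0.6) the arrows circulate counterclockwise. The curl (z-component) there is about +5; positive curl means counterclockwise rotation.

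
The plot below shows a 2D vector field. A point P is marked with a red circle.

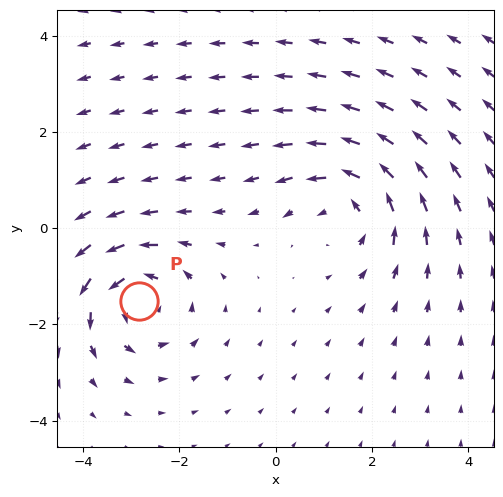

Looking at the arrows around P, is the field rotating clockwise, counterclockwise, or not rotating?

counterclockwise

Near P at (-2.8, -1.5) the arrows circulate counterclockwise. The curl (z-component) there is about +5; positive curl means counterclockwise rotation.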